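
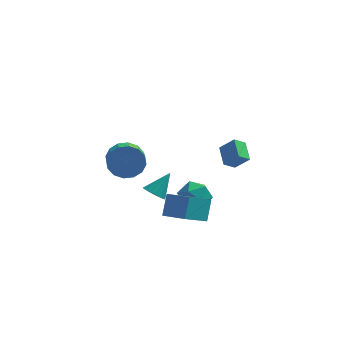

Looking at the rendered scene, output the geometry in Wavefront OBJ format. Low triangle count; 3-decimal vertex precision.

v 1.315 -1.236 -2.651
v 1.92 -0.749 -1.989
v 2.62 -1.551 -3.611
v 3.225 -1.064 -2.949
v 2.8 -1.955 -2.692
v 1.994 -1.76 -2.099
v 2.546 -0.54 -3.501
v 1.74 -0.345 -2.908
v 2.681 -0.319 -2.515
v 2.837 -1.194 -2.014
v 1.703 -1.106 -3.586
v 1.859 -1.981 -3.085
v -1.485 -1.11 -0.214
v -0.894 -0.641 0.53
v -0.623 -1.88 1.097
v -1.215 -2.35 0.354
v -1.401 -0.655 0.74
v -1.13 -1.895 1.307
v -1.93 -0.792 0.695
v -1.659 -2.032 1.262
v -2.341 -1.014 0.405
v -2.07 -2.254 0.972
v -2.522 -1.261 -0.049
v -2.251 -2.501 0.518
v -2.425 -1.469 -0.548
v -2.154 -2.708 0.019
v -2.077 -1.58 -0.957
v -1.806 -2.819 -0.39
v -1.57 -1.565 -1.167
v -1.299 -2.805 -0.6
v -1.041 -1.428 -1.122
v -0.77 -2.668 -0.555
v -0.63 -1.206 -0.832
v -0.359 -2.446 -0.265
v -0.449 -0.959 -0.378
v -0.178 -2.199 0.189
v -0.546 -0.752 0.121
v -0.275 -1.991 0.688
v 1.949 -2.85 -3.408
v 0.975 -4.297 -2.238
v 2.063 -2.026 -2.294
v 1.09 -3.473 -1.124
v 3.21 -3.447 -3.096
v 2.237 -4.894 -1.926
v 3.325 -2.623 -1.982
v 2.351 -4.07 -0.812
v 0.296 -2.711 -1.719
v 0.892 -2.748 -2.084
v 1.044 -1.909 -0.581
v 0.733 -2.442 -2.195
v 0.457 -2.209 -2.179
v 0.138 -2.109 -2.039
v -0.139 -2.172 -1.813
v -0.299 -2.378 -1.563
v -0.3 -2.674 -1.354
v -0.14 -2.98 -1.242
v 0.136 -3.214 -1.259
v 0.455 -3.313 -1.399
v 0.732 -3.251 -1.624
v 0.892 -3.044 -1.875
v 3.389 2.509 -2.759
v 4.227 2.376 -1.91
v 3.008 3.667 -2.201
v 3.846 3.533 -1.352
v 3.974 2.947 -3.268
v 4.812 2.813 -2.419
v 3.593 4.104 -2.71
v 4.431 3.971 -1.861
f 1 12 6
f 1 6 2
f 1 2 8
f 1 8 11
f 1 11 12
f 2 6 10
f 6 12 5
f 12 11 3
f 11 8 7
f 8 2 9
f 4 10 5
f 4 5 3
f 4 3 7
f 4 7 9
f 4 9 10
f 5 10 6
f 3 5 12
f 7 3 11
f 9 7 8
f 10 9 2
f 14 13 17
f 14 17 15
f 15 17 18
f 15 18 16
f 17 13 19
f 17 19 18
f 18 19 20
f 18 20 16
f 19 13 21
f 19 21 20
f 20 21 22
f 20 22 16
f 21 13 23
f 21 23 22
f 22 23 24
f 22 24 16
f 23 13 25
f 23 25 24
f 24 25 26
f 24 26 16
f 25 13 27
f 25 27 26
f 26 27 28
f 26 28 16
f 27 13 29
f 27 29 28
f 28 29 30
f 28 30 16
f 29 13 31
f 29 31 30
f 30 31 32
f 30 32 16
f 31 13 33
f 31 33 32
f 32 33 34
f 32 34 16
f 33 13 35
f 33 35 34
f 34 35 36
f 34 36 16
f 35 13 37
f 35 37 36
f 36 37 38
f 36 38 16
f 37 13 14
f 37 14 38
f 38 14 15
f 38 15 16
f 40 42 39
f 43 40 39
f 39 42 41
f 41 43 39
f 40 46 42
f 44 40 43
f 44 46 40
f 42 46 41
f 45 43 41
f 41 46 45
f 45 44 43
f 46 44 45
f 48 47 50
f 48 50 49
f 50 47 51
f 50 51 49
f 51 47 52
f 51 52 49
f 52 47 53
f 52 53 49
f 53 47 54
f 53 54 49
f 54 47 55
f 54 55 49
f 55 47 56
f 55 56 49
f 56 47 57
f 56 57 49
f 57 47 58
f 57 58 49
f 58 47 59
f 58 59 49
f 59 47 60
f 59 60 49
f 60 47 48
f 60 48 49
f 62 64 61
f 65 62 61
f 61 64 63
f 63 65 61
f 62 68 64
f 66 62 65
f 66 68 62
f 64 68 63
f 67 65 63
f 63 68 67
f 67 66 65
f 68 66 67



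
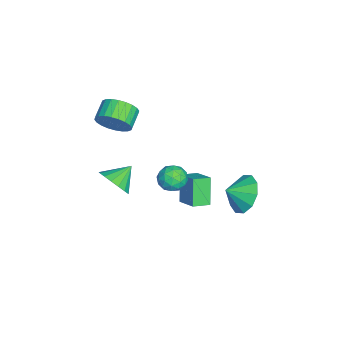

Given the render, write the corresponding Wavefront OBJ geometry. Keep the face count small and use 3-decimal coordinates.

v -2.707 -2.029 1.377
v -2.302 -1.42 1.918
v -3.227 -1.201 2.364
v -3.633 -1.811 1.823
v -2.389 -1.218 1.639
v -3.314 -1 2.085
v -2.524 -1.14 1.321
v -3.449 -0.921 1.767
v -2.687 -1.197 1.01
v -3.612 -0.978 1.456
v -2.854 -1.38 0.756
v -3.779 -1.162 1.202
v -2.997 -1.663 0.596
v -3.922 -1.444 1.042
v -3.097 -2.001 0.555
v -4.022 -1.783 1.001
v -3.138 -2.344 0.639
v -4.063 -2.125 1.085
v -3.113 -2.639 0.836
v -4.038 -2.42 1.282
v -3.026 -2.84 1.115
v -3.951 -2.622 1.561
v -2.891 -2.919 1.433
v -3.816 -2.7 1.879
v -2.728 -2.862 1.744
v -3.653 -2.643 2.19
v -2.561 -2.678 1.998
v -3.486 -2.46 2.444
v -2.418 -2.396 2.158
v -3.343 -2.177 2.604
v -2.318 -2.057 2.199
v -3.243 -1.839 2.645
v -2.277 -1.715 2.115
v -3.202 -1.496 2.561
v -2.845 1.012 -4.315
v -3.627 0.95 -2.989
v -3.307 1.784 -4.551
v -4.089 1.721 -3.226
v -1.951 1.719 -3.754
v -2.733 1.656 -2.429
v -2.413 2.49 -3.991
v -3.195 2.428 -2.665
v -2.906 -2.105 -3.269
v -2.576 -2.485 -2.475
v -3.674 -1.355 -2.591
v -2.302 -2.137 -2.55
v -2.165 -1.781 -2.79
v -2.199 -1.5 -3.139
v -2.395 -1.357 -3.519
v -2.708 -1.386 -3.841
v -3.066 -1.58 -4.032
v -3.388 -1.894 -4.048
v -3.599 -2.256 -3.886
v -3.652 -2.584 -3.583
v -3.534 -2.803 -3.207
v -3.272 -2.861 -2.846
v -2.926 -2.747 -2.582
v -2.515 1.102 -1.353
v -1.758 1.141 -1.235
v -2.322 0.379 -2.345
v -1.565 0.418 -2.227
v -2.011 0.033 -1.735
v -2.13 0.479 -1.122
v -1.95 1.041 -2.458
v -2.069 1.487 -1.845
v -1.409 1.103 -1.917
v -1.446 0.48 -1.471
v -2.634 1.04 -2.109
v -2.671 0.417 -1.663
v -2.153 1.185 -1.207
v -1.927 0.335 -2.373
v -2.189 0.109 -2.084
v -1.744 0.132 -2.014
v -2.372 0.796 -1.141
v -1.927 0.819 -1.071
v -2.076 0.167 -1.365
v -2.153 0.701 -2.509
v -1.708 0.724 -2.439
v -2.336 1.388 -1.566
v -1.891 1.411 -1.496
v -2.004 1.353 -2.215
v -1.503 1.186 -1.539
v -1.39 0.761 -2.122
v -1.616 1.127 -2.257
v -1.686 1.389 -1.897
v -1.525 0.82 -1.276
v -1.412 0.395 -1.859
v -1.674 0.168 -1.57
v -1.744 0.431 -1.21
v -1.32 0.797 -1.677
v -2.668 1.125 -1.721
v -2.555 0.7 -2.304
v -2.336 1.089 -2.37
v -2.406 1.352 -2.01
v -2.69 0.759 -1.458
v -2.577 0.334 -2.041
v -2.394 0.131 -1.683
v -2.464 0.393 -1.323
v -2.76 0.723 -1.903
v -1.036 4.114 -1.683
v -0.061 4.202 -2.163
v -0.704 3.306 -1.157
v -0.051 4.573 -1.601
v -0.417 4.768 -1.07
v -1.019 4.714 -0.774
v -1.628 4.43 -0.824
v -2.011 4.026 -1.203
v -2.021 3.655 -1.766
v -1.656 3.459 -2.296
v -1.053 3.514 -2.593
v -0.444 3.797 -2.542
f 2 1 5
f 2 5 3
f 3 5 6
f 3 6 4
f 5 1 7
f 5 7 6
f 6 7 8
f 6 8 4
f 7 1 9
f 7 9 8
f 8 9 10
f 8 10 4
f 9 1 11
f 9 11 10
f 10 11 12
f 10 12 4
f 11 1 13
f 11 13 12
f 12 13 14
f 12 14 4
f 13 1 15
f 13 15 14
f 14 15 16
f 14 16 4
f 15 1 17
f 15 17 16
f 16 17 18
f 16 18 4
f 17 1 19
f 17 19 18
f 18 19 20
f 18 20 4
f 19 1 21
f 19 21 20
f 20 21 22
f 20 22 4
f 21 1 23
f 21 23 22
f 22 23 24
f 22 24 4
f 23 1 25
f 23 25 24
f 24 25 26
f 24 26 4
f 25 1 27
f 25 27 26
f 26 27 28
f 26 28 4
f 27 1 29
f 27 29 28
f 28 29 30
f 28 30 4
f 29 1 31
f 29 31 30
f 30 31 32
f 30 32 4
f 31 1 33
f 31 33 32
f 32 33 34
f 32 34 4
f 33 1 2
f 33 2 34
f 34 2 3
f 34 3 4
f 36 38 35
f 39 36 35
f 35 38 37
f 37 39 35
f 36 42 38
f 40 36 39
f 40 42 36
f 38 42 37
f 41 39 37
f 37 42 41
f 41 40 39
f 42 40 41
f 44 43 46
f 44 46 45
f 46 43 47
f 46 47 45
f 47 43 48
f 47 48 45
f 48 43 49
f 48 49 45
f 49 43 50
f 49 50 45
f 50 43 51
f 50 51 45
f 51 43 52
f 51 52 45
f 52 43 53
f 52 53 45
f 53 43 54
f 53 54 45
f 54 43 55
f 54 55 45
f 55 43 56
f 55 56 45
f 56 43 57
f 56 57 45
f 57 43 44
f 57 44 45
f 58 95 74
f 95 69 98
f 74 98 63
f 95 98 74
f 58 74 70
f 74 63 75
f 70 75 59
f 74 75 70
f 58 70 79
f 70 59 80
f 79 80 65
f 70 80 79
f 58 79 91
f 79 65 94
f 91 94 68
f 79 94 91
f 58 91 95
f 91 68 99
f 95 99 69
f 91 99 95
f 59 75 86
f 75 63 89
f 86 89 67
f 75 89 86
f 63 98 76
f 98 69 97
f 76 97 62
f 98 97 76
f 69 99 96
f 99 68 92
f 96 92 60
f 99 92 96
f 68 94 93
f 94 65 81
f 93 81 64
f 94 81 93
f 65 80 85
f 80 59 82
f 85 82 66
f 80 82 85
f 61 87 73
f 87 67 88
f 73 88 62
f 87 88 73
f 61 73 71
f 73 62 72
f 71 72 60
f 73 72 71
f 61 71 78
f 71 60 77
f 78 77 64
f 71 77 78
f 61 78 83
f 78 64 84
f 83 84 66
f 78 84 83
f 61 83 87
f 83 66 90
f 87 90 67
f 83 90 87
f 62 88 76
f 88 67 89
f 76 89 63
f 88 89 76
f 60 72 96
f 72 62 97
f 96 97 69
f 72 97 96
f 64 77 93
f 77 60 92
f 93 92 68
f 77 92 93
f 66 84 85
f 84 64 81
f 85 81 65
f 84 81 85
f 67 90 86
f 90 66 82
f 86 82 59
f 90 82 86
f 101 100 103
f 101 103 102
f 103 100 104
f 103 104 102
f 104 100 105
f 104 105 102
f 105 100 106
f 105 106 102
f 106 100 107
f 106 107 102
f 107 100 108
f 107 108 102
f 108 100 109
f 108 109 102
f 109 100 110
f 109 110 102
f 110 100 111
f 110 111 102
f 111 100 101
f 111 101 102



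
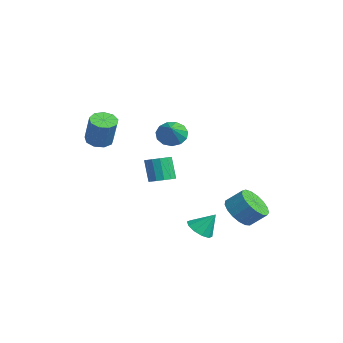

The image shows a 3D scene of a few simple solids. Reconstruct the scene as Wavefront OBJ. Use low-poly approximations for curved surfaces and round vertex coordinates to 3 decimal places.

v 1.911 -0.465 -1.307
v 2.491 -0.598 -1.073
v 2.01 -0.628 0.102
v 1.429 -0.495 -0.133
v 2.462 -0.238 -1.076
v 1.981 -0.269 0.099
v 2.259 0.049 -1.152
v 1.777 0.019 0.023
v 1.944 0.174 -1.277
v 1.463 0.143 -0.102
v 1.619 0.095 -1.412
v 1.138 0.065 -0.238
v 1.387 -0.161 -1.514
v 0.905 -0.191 -0.339
v 1.321 -0.514 -1.55
v 0.839 -0.544 -0.376
v 1.442 -0.851 -1.509
v 0.961 -0.881 -0.335
v 1.712 -1.065 -1.404
v 1.231 -1.096 -0.229
v 2.045 -1.089 -1.268
v 1.564 -1.12 -0.094
v 2.336 -0.915 -1.145
v 1.854 -0.945 0.03
v -3.988 2.233 -0.729
v -3.526 2.838 -0.974
v -2.992 1.787 0.049
v -3.745 2.985 -0.609
v -4.042 2.894 -0.282
v -4.321 2.592 -0.097
v -4.495 2.176 -0.112
v -4.507 1.779 -0.324
v -4.355 1.525 -0.664
v -4.086 1.496 -1.025
v -3.786 1.701 -1.292
v -3.55 2.075 -1.38
v -3.453 2.499 -1.261
v -2.302 -2.062 0.019
v -1.851 -1.589 -0.203
v -1.127 -1.585 1.279
v -1.578 -2.058 1.501
v -2.23 -1.376 -0.018
v -1.505 -1.373 1.464
v -2.643 -1.485 0.184
v -1.918 -1.481 1.666
v -2.896 -1.863 0.309
v -2.171 -1.86 1.791
v -2.872 -2.334 0.298
v -2.147 -2.331 1.78
v -2.581 -2.678 0.156
v -1.856 -2.674 1.639
v -2.16 -2.733 -0.049
v -1.435 -2.73 1.433
v -1.805 -2.474 -0.223
v -1.081 -2.471 1.259
v -1.684 -2.023 -0.284
v -0.959 -2.019 1.198
v 1.114 3.609 -4.296
v 1.972 3.287 -4.503
v 2.405 3.969 -3.771
v 1.546 4.291 -3.564
v 1.914 3.629 -4.788
v 2.347 4.312 -4.057
v 1.673 3.968 -4.961
v 2.105 4.65 -4.229
v 1.303 4.223 -4.981
v 1.736 4.906 -4.25
v 0.89 4.338 -4.845
v 1.323 5.021 -4.113
v 0.529 4.286 -4.582
v 0.961 4.969 -3.851
v 0.301 4.079 -4.254
v 0.733 4.762 -3.522
v 0.259 3.764 -3.936
v 0.692 4.447 -3.204
v 0.414 3.413 -3.7
v 0.846 4.096 -2.968
v 0.728 3.107 -3.6
v 1.161 3.79 -2.869
v 1.131 2.916 -3.66
v 1.564 3.599 -2.929
v 1.53 2.884 -3.866
v 1.963 3.566 -3.134
v 1.834 3.018 -4.17
v 2.266 3.7 -3.438
v 2.654 1.052 -4.352
v 3.355 0.879 -4.462
v 2.966 1.708 -3.408
v 3.266 1.255 -4.694
v 2.944 1.554 -4.796
v 2.511 1.662 -4.727
v 2.133 1.536 -4.516
v 1.954 1.226 -4.241
v 2.043 0.85 -4.009
v 2.365 0.551 -3.908
v 2.798 0.443 -3.976
v 3.176 0.569 -4.188
f 2 1 5
f 2 5 3
f 3 5 6
f 3 6 4
f 5 1 7
f 5 7 6
f 6 7 8
f 6 8 4
f 7 1 9
f 7 9 8
f 8 9 10
f 8 10 4
f 9 1 11
f 9 11 10
f 10 11 12
f 10 12 4
f 11 1 13
f 11 13 12
f 12 13 14
f 12 14 4
f 13 1 15
f 13 15 14
f 14 15 16
f 14 16 4
f 15 1 17
f 15 17 16
f 16 17 18
f 16 18 4
f 17 1 19
f 17 19 18
f 18 19 20
f 18 20 4
f 19 1 21
f 19 21 20
f 20 21 22
f 20 22 4
f 21 1 23
f 21 23 22
f 22 23 24
f 22 24 4
f 23 1 2
f 23 2 24
f 24 2 3
f 24 3 4
f 26 25 28
f 26 28 27
f 28 25 29
f 28 29 27
f 29 25 30
f 29 30 27
f 30 25 31
f 30 31 27
f 31 25 32
f 31 32 27
f 32 25 33
f 32 33 27
f 33 25 34
f 33 34 27
f 34 25 35
f 34 35 27
f 35 25 36
f 35 36 27
f 36 25 37
f 36 37 27
f 37 25 26
f 37 26 27
f 39 38 42
f 39 42 40
f 40 42 43
f 40 43 41
f 42 38 44
f 42 44 43
f 43 44 45
f 43 45 41
f 44 38 46
f 44 46 45
f 45 46 47
f 45 47 41
f 46 38 48
f 46 48 47
f 47 48 49
f 47 49 41
f 48 38 50
f 48 50 49
f 49 50 51
f 49 51 41
f 50 38 52
f 50 52 51
f 51 52 53
f 51 53 41
f 52 38 54
f 52 54 53
f 53 54 55
f 53 55 41
f 54 38 56
f 54 56 55
f 55 56 57
f 55 57 41
f 56 38 39
f 56 39 57
f 57 39 40
f 57 40 41
f 59 58 62
f 59 62 60
f 60 62 63
f 60 63 61
f 62 58 64
f 62 64 63
f 63 64 65
f 63 65 61
f 64 58 66
f 64 66 65
f 65 66 67
f 65 67 61
f 66 58 68
f 66 68 67
f 67 68 69
f 67 69 61
f 68 58 70
f 68 70 69
f 69 70 71
f 69 71 61
f 70 58 72
f 70 72 71
f 71 72 73
f 71 73 61
f 72 58 74
f 72 74 73
f 73 74 75
f 73 75 61
f 74 58 76
f 74 76 75
f 75 76 77
f 75 77 61
f 76 58 78
f 76 78 77
f 77 78 79
f 77 79 61
f 78 58 80
f 78 80 79
f 79 80 81
f 79 81 61
f 80 58 82
f 80 82 81
f 81 82 83
f 81 83 61
f 82 58 84
f 82 84 83
f 83 84 85
f 83 85 61
f 84 58 59
f 84 59 85
f 85 59 60
f 85 60 61
f 87 86 89
f 87 89 88
f 89 86 90
f 89 90 88
f 90 86 91
f 90 91 88
f 91 86 92
f 91 92 88
f 92 86 93
f 92 93 88
f 93 86 94
f 93 94 88
f 94 86 95
f 94 95 88
f 95 86 96
f 95 96 88
f 96 86 97
f 96 97 88
f 97 86 87
f 97 87 88



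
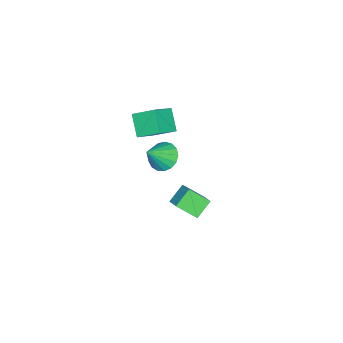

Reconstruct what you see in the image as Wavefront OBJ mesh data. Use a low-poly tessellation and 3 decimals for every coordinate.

v -3.256 -1.229 -1.693
v -2.788 -1.628 -2.265
v -2.304 -1.671 -0.607
v -2.631 -1.258 -2.253
v -2.617 -0.881 -2.112
v -2.749 -0.585 -1.875
v -2.998 -0.436 -1.597
v -3.306 -0.469 -1.34
v -3.602 -0.676 -1.164
v -3.819 -1.009 -1.11
v -3.907 -1.394 -1.188
v -3.846 -1.74 -1.383
v -3.65 -1.97 -1.648
v -3.364 -2.03 -1.924
v -3.052 -1.906 -2.147
v 3.095 1.829 2.252
v 2.328 2.12 2.858
v 2.862 2.738 1.52
v 2.095 3.029 2.125
v 3.705 2.391 2.755
v 2.938 2.682 3.36
v 3.472 3.3 2.022
v 2.705 3.591 2.628
v -0.286 -1.459 4.246
v -0.396 -0.377 4.882
v -1.397 -1.131 3.496
v -1.507 -0.049 4.132
v 0.447 -0.891 3.408
v 0.337 0.191 4.044
v -0.664 -0.563 2.658
v -0.774 0.519 3.294
f 2 1 4
f 2 4 3
f 4 1 5
f 4 5 3
f 5 1 6
f 5 6 3
f 6 1 7
f 6 7 3
f 7 1 8
f 7 8 3
f 8 1 9
f 8 9 3
f 9 1 10
f 9 10 3
f 10 1 11
f 10 11 3
f 11 1 12
f 11 12 3
f 12 1 13
f 12 13 3
f 13 1 14
f 13 14 3
f 14 1 15
f 14 15 3
f 15 1 2
f 15 2 3
f 17 19 16
f 20 17 16
f 16 19 18
f 18 20 16
f 17 23 19
f 21 17 20
f 21 23 17
f 19 23 18
f 22 20 18
f 18 23 22
f 22 21 20
f 23 21 22
f 25 27 24
f 28 25 24
f 24 27 26
f 26 28 24
f 25 31 27
f 29 25 28
f 29 31 25
f 27 31 26
f 30 28 26
f 26 31 30
f 30 29 28
f 31 29 30



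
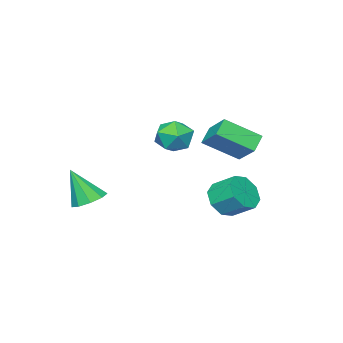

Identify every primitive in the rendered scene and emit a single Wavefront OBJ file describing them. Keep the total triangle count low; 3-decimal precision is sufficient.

v -0.097 1.481 2.434
v 0.719 2.04 2.293
v 0.761 0.46 3.347
v 1.577 1.019 3.206
v 0.822 1.368 3.759
v 0.292 1.999 3.195
v 1.188 0.501 2.445
v 0.658 1.132 1.881
v 1.513 1.435 2.3
v 1.287 1.97 3.112
v 0.193 0.53 2.528
v -0.033 1.065 3.34
v 2.093 -2.641 -1.616
v 2.843 -3.009 -1.953
v 2.507 -3.419 0.156
v 2.964 -2.446 -1.734
v 2.679 -1.975 -1.46
v 2.119 -1.815 -1.26
v 1.548 -2.041 -1.226
v 1.231 -2.548 -1.375
v 1.319 -3.098 -1.637
v 1.768 -3.434 -1.889
v 2.37 -3.399 -2.014
v -3.284 0.592 -2.328
v -2.51 0.336 -1.683
v -2.742 1.491 -0.946
v -3.516 1.748 -1.592
v -2.261 0.777 -2.296
v -2.493 1.933 -1.559
v -2.611 1.11 -2.929
v -2.843 2.266 -2.192
v -3.355 1.14 -3.21
v -3.587 2.295 -2.473
v -4.058 0.849 -2.974
v -4.29 2.004 -2.237
v -4.307 0.407 -2.361
v -4.539 1.563 -1.624
v -3.957 0.074 -1.728
v -4.189 1.23 -0.991
v -3.213 0.045 -1.447
v -3.445 1.2 -0.71
v -3.378 1.942 1.438
v -2.184 0.739 2.481
v -2.913 3.203 2.361
v -1.719 2 3.404
v -2.601 2.14 0.776
v -1.407 0.937 1.819
v -2.136 3.401 1.699
v -0.942 2.198 2.742
f 1 12 6
f 1 6 2
f 1 2 8
f 1 8 11
f 1 11 12
f 2 6 10
f 6 12 5
f 12 11 3
f 11 8 7
f 8 2 9
f 4 10 5
f 4 5 3
f 4 3 7
f 4 7 9
f 4 9 10
f 5 10 6
f 3 5 12
f 7 3 11
f 9 7 8
f 10 9 2
f 14 13 16
f 14 16 15
f 16 13 17
f 16 17 15
f 17 13 18
f 17 18 15
f 18 13 19
f 18 19 15
f 19 13 20
f 19 20 15
f 20 13 21
f 20 21 15
f 21 13 22
f 21 22 15
f 22 13 23
f 22 23 15
f 23 13 14
f 23 14 15
f 25 24 28
f 25 28 26
f 26 28 29
f 26 29 27
f 28 24 30
f 28 30 29
f 29 30 31
f 29 31 27
f 30 24 32
f 30 32 31
f 31 32 33
f 31 33 27
f 32 24 34
f 32 34 33
f 33 34 35
f 33 35 27
f 34 24 36
f 34 36 35
f 35 36 37
f 35 37 27
f 36 24 38
f 36 38 37
f 37 38 39
f 37 39 27
f 38 24 40
f 38 40 39
f 39 40 41
f 39 41 27
f 40 24 25
f 40 25 41
f 41 25 26
f 41 26 27
f 43 45 42
f 46 43 42
f 42 45 44
f 44 46 42
f 43 49 45
f 47 43 46
f 47 49 43
f 45 49 44
f 48 46 44
f 44 49 48
f 48 47 46
f 49 47 48



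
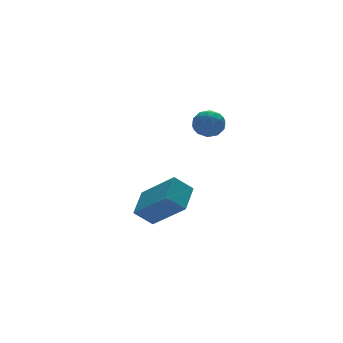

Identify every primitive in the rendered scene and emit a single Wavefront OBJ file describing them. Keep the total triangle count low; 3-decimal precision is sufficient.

v -0.805 -2.213 1.583
v -0.124 -2.375 1.666
v -0.956 -3.165 0.974
v -0.275 -3.327 1.057
v -0.713 -3.349 1.609
v -0.619 -2.761 1.985
v -0.461 -2.779 0.655
v -0.367 -2.191 1.031
v 0.088 -2.724 1.092
v -0.067 -3.077 1.682
v -1.013 -2.463 0.958
v -1.168 -2.816 1.548
v -0.451 -2.211 1.678
v -0.629 -3.329 0.962
v -0.886 -3.343 1.286
v -0.486 -3.438 1.335
v -0.742 -2.438 1.866
v -0.342 -2.533 1.914
v -0.688 -3.105 1.881
v -0.738 -3.007 0.726
v -0.338 -3.102 0.774
v -0.594 -2.102 1.305
v -0.194 -2.197 1.354
v -0.392 -2.435 0.759
v 0.074 -2.511 1.389
v -0.015 -3.07 1.032
v -0.124 -2.748 0.795
v -0.069 -2.403 1.016
v -0.017 -2.718 1.736
v -0.107 -3.278 1.378
v -0.364 -3.291 1.703
v -0.308 -2.945 1.924
v 0.107 -2.924 1.399
v -0.973 -2.262 1.262
v -1.063 -2.822 0.904
v -0.772 -2.595 0.716
v -0.716 -2.249 0.937
v -1.065 -2.47 1.608
v -1.154 -3.029 1.251
v -1.011 -3.137 1.624
v -0.956 -2.792 1.845
v -1.187 -2.616 1.241
v -2.771 -0.702 -3.94
v -2.084 -2.139 -2.634
v -1.876 0.225 -3.392
v -1.189 -1.212 -2.086
v -2.051 -0.988 -4.634
v -1.364 -2.425 -3.328
v -1.156 -0.061 -4.086
v -0.469 -1.498 -2.78
f 1 38 17
f 38 12 41
f 17 41 6
f 38 41 17
f 1 17 13
f 17 6 18
f 13 18 2
f 17 18 13
f 1 13 22
f 13 2 23
f 22 23 8
f 13 23 22
f 1 22 34
f 22 8 37
f 34 37 11
f 22 37 34
f 1 34 38
f 34 11 42
f 38 42 12
f 34 42 38
f 2 18 29
f 18 6 32
f 29 32 10
f 18 32 29
f 6 41 19
f 41 12 40
f 19 40 5
f 41 40 19
f 12 42 39
f 42 11 35
f 39 35 3
f 42 35 39
f 11 37 36
f 37 8 24
f 36 24 7
f 37 24 36
f 8 23 28
f 23 2 25
f 28 25 9
f 23 25 28
f 4 30 16
f 30 10 31
f 16 31 5
f 30 31 16
f 4 16 14
f 16 5 15
f 14 15 3
f 16 15 14
f 4 14 21
f 14 3 20
f 21 20 7
f 14 20 21
f 4 21 26
f 21 7 27
f 26 27 9
f 21 27 26
f 4 26 30
f 26 9 33
f 30 33 10
f 26 33 30
f 5 31 19
f 31 10 32
f 19 32 6
f 31 32 19
f 3 15 39
f 15 5 40
f 39 40 12
f 15 40 39
f 7 20 36
f 20 3 35
f 36 35 11
f 20 35 36
f 9 27 28
f 27 7 24
f 28 24 8
f 27 24 28
f 10 33 29
f 33 9 25
f 29 25 2
f 33 25 29
f 44 46 43
f 47 44 43
f 43 46 45
f 45 47 43
f 44 50 46
f 48 44 47
f 48 50 44
f 46 50 45
f 49 47 45
f 45 50 49
f 49 48 47
f 50 48 49



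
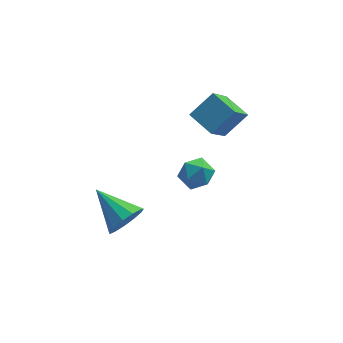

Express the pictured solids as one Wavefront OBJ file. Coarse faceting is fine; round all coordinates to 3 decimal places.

v 0.11 -0.892 1.536
v 0.571 -1.406 1.176
v -0.891 -1.374 0.944
v -0.43 -1.888 0.584
v -0.553 -1.946 1.35
v 0.066 -1.648 1.716
v -0.386 -1.132 0.404
v 0.233 -0.834 0.77
v 0.264 -1.554 0.476
v 0.161 -2.057 1.061
v -0.481 -0.723 1.059
v -0.584 -1.226 1.644
v -2.786 0.244 -3.828
v -2.195 0.32 -3.139
v -3.894 1.636 -3.032
v -2.04 0.65 -3.5
v -2.122 0.851 -3.965
v -2.414 0.859 -4.386
v -2.824 0.671 -4.63
v -3.222 0.348 -4.619
v -3.482 -0.008 -4.357
v -3.52 -0.284 -3.927
v -3.325 -0.393 -3.466
v -2.959 -0.3 -3.119
v -2.538 -0.034 -2.997
v 0.839 2.006 -0.067
v 1.852 2.493 0.785
v 0.056 2.955 0.321
v 1.069 3.442 1.173
v 1.571 3.258 -1.653
v 2.584 3.745 -0.801
v 0.788 4.207 -1.265
v 1.801 4.694 -0.413
f 1 12 6
f 1 6 2
f 1 2 8
f 1 8 11
f 1 11 12
f 2 6 10
f 6 12 5
f 12 11 3
f 11 8 7
f 8 2 9
f 4 10 5
f 4 5 3
f 4 3 7
f 4 7 9
f 4 9 10
f 5 10 6
f 3 5 12
f 7 3 11
f 9 7 8
f 10 9 2
f 14 13 16
f 14 16 15
f 16 13 17
f 16 17 15
f 17 13 18
f 17 18 15
f 18 13 19
f 18 19 15
f 19 13 20
f 19 20 15
f 20 13 21
f 20 21 15
f 21 13 22
f 21 22 15
f 22 13 23
f 22 23 15
f 23 13 24
f 23 24 15
f 24 13 25
f 24 25 15
f 25 13 14
f 25 14 15
f 27 29 26
f 30 27 26
f 26 29 28
f 28 30 26
f 27 33 29
f 31 27 30
f 31 33 27
f 29 33 28
f 32 30 28
f 28 33 32
f 32 31 30
f 33 31 32



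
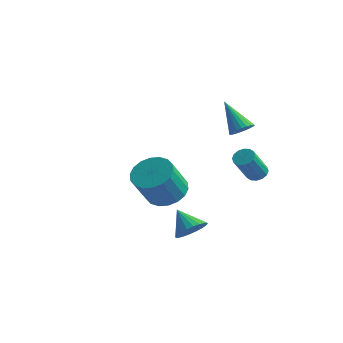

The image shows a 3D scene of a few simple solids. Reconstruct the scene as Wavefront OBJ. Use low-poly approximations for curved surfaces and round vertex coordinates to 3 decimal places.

v 4.099 -2.333 -1.375
v 4.585 -2.483 -0.771
v 3.161 -2.027 -0.545
v 4.64 -2.183 -0.819
v 4.613 -1.907 -0.952
v 4.507 -1.695 -1.149
v 4.339 -1.58 -1.381
v 4.135 -1.58 -1.612
v 3.925 -1.694 -1.807
v 3.742 -1.906 -1.936
v 3.613 -2.182 -1.98
v 3.558 -2.482 -1.932
v 3.586 -2.759 -1.799
v 3.692 -2.97 -1.601
v 3.859 -3.085 -1.37
v 4.064 -3.086 -1.139
v 4.273 -2.971 -0.944
v 4.457 -2.76 -0.815
v 3.969 1.963 2.85
v 4.354 1.711 3.266
v 2.811 2.337 4.15
v 4.431 1.957 3.264
v 4.428 2.204 3.19
v 4.346 2.41 3.057
v 4.198 2.537 2.889
v 4.011 2.566 2.714
v 3.816 2.49 2.562
v 3.648 2.323 2.461
v 3.536 2.094 2.427
v 3.498 1.842 2.466
v 3.542 1.611 2.571
v 3.659 1.44 2.725
v 3.83 1.36 2.901
v 4.025 1.385 3.067
v 4.211 1.509 3.197
v 3.78 3.662 -0.66
v 4.326 3.598 -0.641
v 4.166 2.654 0.74
v 3.62 2.718 0.72
v 4.274 3.831 -0.487
v 4.114 2.888 0.893
v 4.089 4.02 -0.38
v 3.929 3.076 1.001
v 3.822 4.112 -0.348
v 3.662 3.169 1.033
v 3.543 4.084 -0.399
v 3.384 3.141 0.982
v 3.328 3.943 -0.521
v 3.168 2.999 0.86
v 3.234 3.726 -0.68
v 3.074 2.782 0.701
v 3.286 3.492 -0.833
v 3.126 2.549 0.547
v 3.471 3.304 -0.941
v 3.311 2.36 0.44
v 3.738 3.211 -0.973
v 3.578 2.268 0.408
v 4.016 3.239 -0.922
v 3.857 2.296 0.459
v 4.232 3.381 -0.8
v 4.072 2.437 0.581
v -0.484 2.72 -2.7
v 0.519 3.009 -2.424
v 0.368 1.988 -0.805
v -0.636 1.7 -1.08
v 0.251 3.357 -2.23
v 0.099 2.336 -0.61
v -0.163 3.579 -2.129
v -0.315 2.558 -0.509
v -0.641 3.631 -2.14
v -0.792 2.61 -0.521
v -1.088 3.502 -2.263
v -1.239 2.482 -0.644
v -1.415 3.219 -2.472
v -1.566 2.199 -0.853
v -1.558 2.837 -2.726
v -1.709 1.816 -1.107
v -1.488 2.432 -2.975
v -1.639 1.411 -1.356
v -1.219 2.084 -3.17
v -1.371 1.063 -1.55
v -0.805 1.862 -3.271
v -0.957 0.841 -1.651
v -0.328 1.81 -3.259
v -0.479 0.789 -1.64
v 0.119 1.938 -3.136
v -0.032 0.918 -1.517
v 0.446 2.221 -2.927
v 0.295 1.201 -1.308
v 0.589 2.604 -2.673
v 0.438 1.583 -1.054
f 2 1 4
f 2 4 3
f 4 1 5
f 4 5 3
f 5 1 6
f 5 6 3
f 6 1 7
f 6 7 3
f 7 1 8
f 7 8 3
f 8 1 9
f 8 9 3
f 9 1 10
f 9 10 3
f 10 1 11
f 10 11 3
f 11 1 12
f 11 12 3
f 12 1 13
f 12 13 3
f 13 1 14
f 13 14 3
f 14 1 15
f 14 15 3
f 15 1 16
f 15 16 3
f 16 1 17
f 16 17 3
f 17 1 18
f 17 18 3
f 18 1 2
f 18 2 3
f 20 19 22
f 20 22 21
f 22 19 23
f 22 23 21
f 23 19 24
f 23 24 21
f 24 19 25
f 24 25 21
f 25 19 26
f 25 26 21
f 26 19 27
f 26 27 21
f 27 19 28
f 27 28 21
f 28 19 29
f 28 29 21
f 29 19 30
f 29 30 21
f 30 19 31
f 30 31 21
f 31 19 32
f 31 32 21
f 32 19 33
f 32 33 21
f 33 19 34
f 33 34 21
f 34 19 35
f 34 35 21
f 35 19 20
f 35 20 21
f 37 36 40
f 37 40 38
f 38 40 41
f 38 41 39
f 40 36 42
f 40 42 41
f 41 42 43
f 41 43 39
f 42 36 44
f 42 44 43
f 43 44 45
f 43 45 39
f 44 36 46
f 44 46 45
f 45 46 47
f 45 47 39
f 46 36 48
f 46 48 47
f 47 48 49
f 47 49 39
f 48 36 50
f 48 50 49
f 49 50 51
f 49 51 39
f 50 36 52
f 50 52 51
f 51 52 53
f 51 53 39
f 52 36 54
f 52 54 53
f 53 54 55
f 53 55 39
f 54 36 56
f 54 56 55
f 55 56 57
f 55 57 39
f 56 36 58
f 56 58 57
f 57 58 59
f 57 59 39
f 58 36 60
f 58 60 59
f 59 60 61
f 59 61 39
f 60 36 37
f 60 37 61
f 61 37 38
f 61 38 39
f 63 62 66
f 63 66 64
f 64 66 67
f 64 67 65
f 66 62 68
f 66 68 67
f 67 68 69
f 67 69 65
f 68 62 70
f 68 70 69
f 69 70 71
f 69 71 65
f 70 62 72
f 70 72 71
f 71 72 73
f 71 73 65
f 72 62 74
f 72 74 73
f 73 74 75
f 73 75 65
f 74 62 76
f 74 76 75
f 75 76 77
f 75 77 65
f 76 62 78
f 76 78 77
f 77 78 79
f 77 79 65
f 78 62 80
f 78 80 79
f 79 80 81
f 79 81 65
f 80 62 82
f 80 82 81
f 81 82 83
f 81 83 65
f 82 62 84
f 82 84 83
f 83 84 85
f 83 85 65
f 84 62 86
f 84 86 85
f 85 86 87
f 85 87 65
f 86 62 88
f 86 88 87
f 87 88 89
f 87 89 65
f 88 62 90
f 88 90 89
f 89 90 91
f 89 91 65
f 90 62 63
f 90 63 91
f 91 63 64
f 91 64 65



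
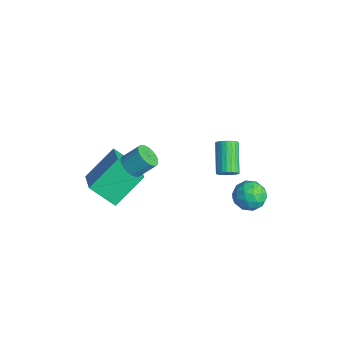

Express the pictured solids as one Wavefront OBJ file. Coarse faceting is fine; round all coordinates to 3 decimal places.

v -4.235 -3.767 -2.052
v -5.161 -4.766 -1.001
v -4.539 -2.075 -0.711
v -5.465 -3.074 0.34
v -2.415 -4.306 -0.96
v -3.341 -5.305 0.091
v -2.719 -2.614 0.381
v -3.645 -3.613 1.432
v 0.989 0.083 3.097
v 1.255 -0.092 3.558
v -0.064 0.502 4.544
v -0.329 0.677 4.083
v 1.336 0.125 3.535
v 0.017 0.72 4.521
v 1.357 0.335 3.437
v 0.038 0.929 4.422
v 1.314 0.502 3.279
v -0.005 1.096 4.264
v 1.215 0.595 3.091
v -0.104 1.19 4.076
v 1.077 0.601 2.903
v -0.241 1.195 3.888
v 0.924 0.516 2.749
v -0.394 1.111 3.734
v 0.783 0.357 2.655
v -0.536 0.951 3.64
v 0.677 0.151 2.638
v -0.642 0.745 3.623
v 0.625 -0.068 2.7
v -0.694 0.526 3.685
v 0.636 -0.26 2.831
v -0.683 0.334 3.816
v 0.708 -0.393 3.008
v -0.611 0.201 3.993
v 0.829 -0.444 3.2
v -0.49 0.15 4.185
v 0.978 -0.403 3.375
v -0.341 0.191 4.36
v 1.128 -0.279 3.502
v -0.19 0.315 4.487
v -2.481 -3.422 1.892
v -1.925 -3.232 1.512
v -1.643 -2.427 2.328
v -2.199 -2.618 2.708
v -2.132 -3.055 1.409
v -1.85 -2.251 2.225
v -2.399 -2.941 1.39
v -2.117 -2.137 2.206
v -2.681 -2.911 1.457
v -2.399 -2.107 2.274
v -2.928 -2.969 1.6
v -2.646 -2.165 2.416
v -3.098 -3.105 1.793
v -2.815 -2.301 2.609
v -3.161 -3.297 2.003
v -2.878 -2.493 2.82
v -3.106 -3.509 2.194
v -2.824 -2.705 3.011
v -2.944 -3.707 2.333
v -2.661 -2.903 3.149
v -2.701 -3.856 2.395
v -2.419 -3.052 3.212
v -2.421 -3.929 2.371
v -2.138 -3.125 3.187
v -2.151 -3.915 2.263
v -1.868 -3.111 3.079
v -1.938 -3.815 2.092
v -1.655 -3.011 2.908
v -1.819 -3.648 1.885
v -1.536 -2.844 2.701
v -1.814 -3.441 1.68
v -1.532 -2.637 2.496
v -0.917 2.776 -1.059
v -0.234 2.663 -1.673
v -0.606 1.437 -0.467
v 0.077 1.324 -1.081
v 0.157 1.958 -0.412
v -0.035 2.785 -0.778
v -0.805 1.315 -1.362
v -0.997 2.142 -1.728
v -0.165 1.76 -1.861
v 0.429 2.157 -1.273
v -1.269 1.943 -0.867
v -0.675 2.34 -0.279
v -0.603 2.837 -1.418
v -0.237 1.263 -0.722
v -0.19 1.635 -0.329
v 0.211 1.569 -0.69
v -0.486 2.909 -0.892
v -0.085 2.843 -1.253
v 0.145 2.428 -0.511
v -0.755 1.257 -0.887
v -0.354 1.191 -1.248
v -1.051 2.531 -1.45
v -0.65 2.465 -1.811
v -0.985 1.672 -1.629
v -0.161 2.24 -1.889
v 0.022 1.453 -1.541
v -0.496 1.447 -1.707
v -0.609 1.934 -1.922
v 0.189 2.474 -1.544
v 0.371 1.686 -1.196
v 0.418 2.059 -0.803
v 0.305 2.545 -1.018
v 0.229 1.943 -1.654
v -1.211 2.414 -0.944
v -1.029 1.626 -0.596
v -1.145 1.555 -1.122
v -1.258 2.041 -1.337
v -0.862 2.647 -0.599
v -0.679 1.86 -0.251
v -0.231 2.166 -0.218
v -0.344 2.653 -0.433
v -1.069 2.157 -0.486
f 2 4 1
f 5 2 1
f 1 4 3
f 3 5 1
f 2 8 4
f 6 2 5
f 6 8 2
f 4 8 3
f 7 5 3
f 3 8 7
f 7 6 5
f 8 6 7
f 10 9 13
f 10 13 11
f 11 13 14
f 11 14 12
f 13 9 15
f 13 15 14
f 14 15 16
f 14 16 12
f 15 9 17
f 15 17 16
f 16 17 18
f 16 18 12
f 17 9 19
f 17 19 18
f 18 19 20
f 18 20 12
f 19 9 21
f 19 21 20
f 20 21 22
f 20 22 12
f 21 9 23
f 21 23 22
f 22 23 24
f 22 24 12
f 23 9 25
f 23 25 24
f 24 25 26
f 24 26 12
f 25 9 27
f 25 27 26
f 26 27 28
f 26 28 12
f 27 9 29
f 27 29 28
f 28 29 30
f 28 30 12
f 29 9 31
f 29 31 30
f 30 31 32
f 30 32 12
f 31 9 33
f 31 33 32
f 32 33 34
f 32 34 12
f 33 9 35
f 33 35 34
f 34 35 36
f 34 36 12
f 35 9 37
f 35 37 36
f 36 37 38
f 36 38 12
f 37 9 39
f 37 39 38
f 38 39 40
f 38 40 12
f 39 9 10
f 39 10 40
f 40 10 11
f 40 11 12
f 42 41 45
f 42 45 43
f 43 45 46
f 43 46 44
f 45 41 47
f 45 47 46
f 46 47 48
f 46 48 44
f 47 41 49
f 47 49 48
f 48 49 50
f 48 50 44
f 49 41 51
f 49 51 50
f 50 51 52
f 50 52 44
f 51 41 53
f 51 53 52
f 52 53 54
f 52 54 44
f 53 41 55
f 53 55 54
f 54 55 56
f 54 56 44
f 55 41 57
f 55 57 56
f 56 57 58
f 56 58 44
f 57 41 59
f 57 59 58
f 58 59 60
f 58 60 44
f 59 41 61
f 59 61 60
f 60 61 62
f 60 62 44
f 61 41 63
f 61 63 62
f 62 63 64
f 62 64 44
f 63 41 65
f 63 65 64
f 64 65 66
f 64 66 44
f 65 41 67
f 65 67 66
f 66 67 68
f 66 68 44
f 67 41 69
f 67 69 68
f 68 69 70
f 68 70 44
f 69 41 71
f 69 71 70
f 70 71 72
f 70 72 44
f 71 41 42
f 71 42 72
f 72 42 43
f 72 43 44
f 73 110 89
f 110 84 113
f 89 113 78
f 110 113 89
f 73 89 85
f 89 78 90
f 85 90 74
f 89 90 85
f 73 85 94
f 85 74 95
f 94 95 80
f 85 95 94
f 73 94 106
f 94 80 109
f 106 109 83
f 94 109 106
f 73 106 110
f 106 83 114
f 110 114 84
f 106 114 110
f 74 90 101
f 90 78 104
f 101 104 82
f 90 104 101
f 78 113 91
f 113 84 112
f 91 112 77
f 113 112 91
f 84 114 111
f 114 83 107
f 111 107 75
f 114 107 111
f 83 109 108
f 109 80 96
f 108 96 79
f 109 96 108
f 80 95 100
f 95 74 97
f 100 97 81
f 95 97 100
f 76 102 88
f 102 82 103
f 88 103 77
f 102 103 88
f 76 88 86
f 88 77 87
f 86 87 75
f 88 87 86
f 76 86 93
f 86 75 92
f 93 92 79
f 86 92 93
f 76 93 98
f 93 79 99
f 98 99 81
f 93 99 98
f 76 98 102
f 98 81 105
f 102 105 82
f 98 105 102
f 77 103 91
f 103 82 104
f 91 104 78
f 103 104 91
f 75 87 111
f 87 77 112
f 111 112 84
f 87 112 111
f 79 92 108
f 92 75 107
f 108 107 83
f 92 107 108
f 81 99 100
f 99 79 96
f 100 96 80
f 99 96 100
f 82 105 101
f 105 81 97
f 101 97 74
f 105 97 101



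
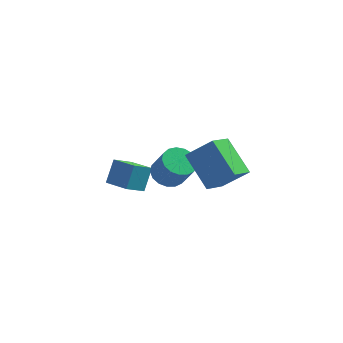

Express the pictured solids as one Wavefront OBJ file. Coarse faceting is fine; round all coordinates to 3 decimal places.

v 0.331 -2.097 1.33
v 1.063 -2.274 0.856
v 1.782 -2.78 2.157
v 1.049 -2.603 2.63
v 1.118 -1.871 0.982
v 1.837 -2.377 2.283
v 0.993 -1.52 1.188
v 1.712 -2.025 2.489
v 0.716 -1.301 1.426
v 1.435 -1.806 2.727
v 0.35 -1.264 1.642
v 1.069 -1.77 2.943
v -0.019 -1.418 1.787
v 0.699 -1.924 3.088
v -0.309 -1.728 1.826
v 0.41 -2.234 3.127
v -0.452 -2.123 1.752
v 0.267 -2.628 3.053
v -0.416 -2.511 1.581
v 0.303 -3.017 2.882
v -0.209 -2.805 1.353
v 0.51 -3.31 2.654
v 0.122 -2.936 1.119
v 0.841 -3.442 2.42
v 0.501 -2.876 0.933
v 1.219 -3.381 2.234
v 0.84 -2.637 0.838
v 1.559 -3.142 2.139
v -2.173 -0.588 -1.264
v -1.986 0.161 -0.037
v -3.446 0.176 -1.537
v -3.259 0.925 -0.309
v -1.521 0.275 -1.891
v -1.334 1.024 -0.663
v -2.794 1.039 -2.163
v -2.607 1.788 -0.936
v 3.241 -3.238 1.701
v 2.812 -4.472 2.258
v 1.938 -2.163 3.079
v 1.509 -3.397 3.636
v 4.511 -3.163 2.844
v 4.082 -4.397 3.401
v 3.208 -2.088 4.222
v 2.779 -3.322 4.779
f 2 1 5
f 2 5 3
f 3 5 6
f 3 6 4
f 5 1 7
f 5 7 6
f 6 7 8
f 6 8 4
f 7 1 9
f 7 9 8
f 8 9 10
f 8 10 4
f 9 1 11
f 9 11 10
f 10 11 12
f 10 12 4
f 11 1 13
f 11 13 12
f 12 13 14
f 12 14 4
f 13 1 15
f 13 15 14
f 14 15 16
f 14 16 4
f 15 1 17
f 15 17 16
f 16 17 18
f 16 18 4
f 17 1 19
f 17 19 18
f 18 19 20
f 18 20 4
f 19 1 21
f 19 21 20
f 20 21 22
f 20 22 4
f 21 1 23
f 21 23 22
f 22 23 24
f 22 24 4
f 23 1 25
f 23 25 24
f 24 25 26
f 24 26 4
f 25 1 27
f 25 27 26
f 26 27 28
f 26 28 4
f 27 1 2
f 27 2 28
f 28 2 3
f 28 3 4
f 30 32 29
f 33 30 29
f 29 32 31
f 31 33 29
f 30 36 32
f 34 30 33
f 34 36 30
f 32 36 31
f 35 33 31
f 31 36 35
f 35 34 33
f 36 34 35
f 38 40 37
f 41 38 37
f 37 40 39
f 39 41 37
f 38 44 40
f 42 38 41
f 42 44 38
f 40 44 39
f 43 41 39
f 39 44 43
f 43 42 41
f 44 42 43



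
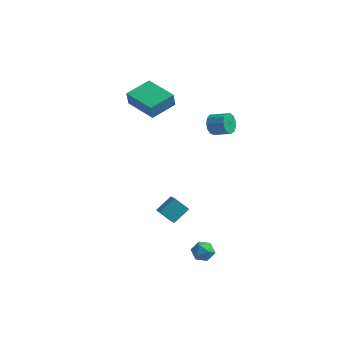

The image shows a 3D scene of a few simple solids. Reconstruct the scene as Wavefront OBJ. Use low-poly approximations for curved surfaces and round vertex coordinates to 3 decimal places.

v 0.814 -1.388 -4.191
v 1.334 -1.051 -3.956
v 1.206 -2.289 -3.764
v 1.726 -1.952 -3.529
v 1.122 -1.85 -3.275
v 0.88 -1.293 -3.539
v 1.66 -2.047 -4.181
v 1.418 -1.49 -4.445
v 1.856 -1.458 -3.95
v 1.524 -1.336 -3.39
v 1.016 -2.004 -4.33
v 0.684 -1.882 -3.77
v -4.718 2.415 2.959
v -4.737 2.234 3.82
v -4.073 3.802 3.265
v -4.092 3.621 4.126
v -2.988 1.639 2.834
v -3.007 1.458 3.695
v -2.343 3.026 3.14
v -2.362 2.845 4.001
v -0.581 3.837 1.567
v -0.369 3.515 1.03
v 0.572 3.522 1.397
v 0.361 3.843 1.933
v -0.342 3.878 0.953
v 0.599 3.885 1.319
v -0.39 4.228 1.07
v 0.551 4.234 1.437
v -0.499 4.453 1.345
v 0.442 4.46 1.712
v -0.633 4.483 1.691
v 0.308 4.489 2.057
v -0.751 4.307 1.997
v 0.19 4.314 2.363
v -0.815 3.982 2.166
v 0.126 3.989 2.533
v -0.804 3.611 2.145
v 0.137 3.618 2.512
v -0.723 3.312 1.941
v 0.219 3.318 2.307
v -0.596 3.179 1.617
v 0.345 3.185 1.984
v -0.464 3.255 1.278
v 0.477 3.261 1.645
v -1.475 -0.824 -2.337
v -1.02 0.004 -1.717
v -2 -0.141 -2.863
v -1.546 0.687 -2.243
v -0.714 -0.747 -2.997
v -0.26 0.081 -2.377
v -1.24 -0.064 -3.523
v -0.785 0.764 -2.903
f 1 12 6
f 1 6 2
f 1 2 8
f 1 8 11
f 1 11 12
f 2 6 10
f 6 12 5
f 12 11 3
f 11 8 7
f 8 2 9
f 4 10 5
f 4 5 3
f 4 3 7
f 4 7 9
f 4 9 10
f 5 10 6
f 3 5 12
f 7 3 11
f 9 7 8
f 10 9 2
f 14 16 13
f 17 14 13
f 13 16 15
f 15 17 13
f 14 20 16
f 18 14 17
f 18 20 14
f 16 20 15
f 19 17 15
f 15 20 19
f 19 18 17
f 20 18 19
f 22 21 25
f 22 25 23
f 23 25 26
f 23 26 24
f 25 21 27
f 25 27 26
f 26 27 28
f 26 28 24
f 27 21 29
f 27 29 28
f 28 29 30
f 28 30 24
f 29 21 31
f 29 31 30
f 30 31 32
f 30 32 24
f 31 21 33
f 31 33 32
f 32 33 34
f 32 34 24
f 33 21 35
f 33 35 34
f 34 35 36
f 34 36 24
f 35 21 37
f 35 37 36
f 36 37 38
f 36 38 24
f 37 21 39
f 37 39 38
f 38 39 40
f 38 40 24
f 39 21 41
f 39 41 40
f 40 41 42
f 40 42 24
f 41 21 43
f 41 43 42
f 42 43 44
f 42 44 24
f 43 21 22
f 43 22 44
f 44 22 23
f 44 23 24
f 46 48 45
f 49 46 45
f 45 48 47
f 47 49 45
f 46 52 48
f 50 46 49
f 50 52 46
f 48 52 47
f 51 49 47
f 47 52 51
f 51 50 49
f 52 50 51



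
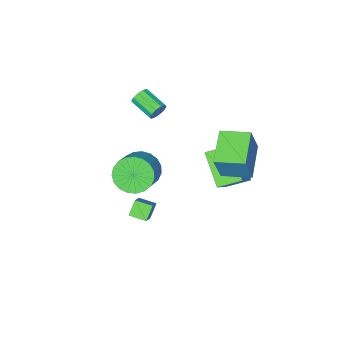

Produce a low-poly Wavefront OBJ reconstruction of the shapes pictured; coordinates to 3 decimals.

v -2.744 1.088 -4.599
v -3.245 -0.465 -3.325
v -3.723 1.807 -4.107
v -4.223 0.253 -2.833
v -1.537 1.807 -3.247
v -2.037 0.253 -1.973
v -2.515 2.525 -2.755
v -3.016 0.972 -1.481
v -0.095 -2.352 -4.203
v 0.627 -3.126 -4.357
v 1.758 -2.262 -3.39
v 1.035 -1.488 -3.237
v 0.71 -2.853 -4.698
v 1.841 -1.989 -3.732
v 0.654 -2.493 -4.954
v 1.785 -1.63 -3.987
v 0.468 -2.109 -5.08
v 1.599 -1.245 -4.113
v 0.185 -1.767 -5.054
v 1.316 -0.903 -4.088
v -0.147 -1.526 -4.881
v 0.984 -0.662 -3.915
v -0.469 -1.427 -4.591
v 0.661 -0.564 -3.625
v -0.728 -1.489 -4.234
v 0.403 -0.626 -3.268
v -0.876 -1.7 -3.872
v 0.254 -0.836 -2.905
v -0.89 -2.023 -3.567
v 0.241 -1.16 -2.6
v -0.767 -2.404 -3.372
v 0.364 -1.54 -2.405
v -0.527 -2.775 -3.32
v 0.604 -1.911 -2.354
v -0.213 -3.073 -3.422
v 0.918 -2.21 -2.455
v 0.122 -3.246 -3.658
v 1.253 -2.383 -2.692
v 0.419 -3.265 -3.989
v 1.55 -2.402 -3.022
v 2.612 1.845 -2.911
v 2.057 1.624 -2.279
v 3.38 2.536 -1.996
v 2.824 2.315 -1.364
v 3.076 1.125 -2.756
v 2.52 0.904 -2.124
v 3.843 1.816 -1.841
v 3.288 1.595 -1.209
v -2.397 1.453 -0.629
v -1.73 1.681 1.082
v -3.334 2.645 -0.422
v -2.667 2.873 1.289
v -1.053 2.627 -1.309
v -0.386 2.855 0.402
v -1.99 3.819 -1.102
v -1.323 4.047 0.609
v -0.913 -1.95 0.304
v -0.662 -1.782 0.751
v -0.535 -3.061 1.163
v -0.787 -3.23 0.716
v -0.989 -1.793 0.816
v -0.862 -3.073 1.227
v -1.287 -1.865 0.685
v -1.161 -3.145 1.096
v -1.443 -1.969 0.408
v -1.316 -3.249 0.82
v -1.396 -2.066 0.092
v -1.27 -3.346 0.504
v -1.165 -2.119 -0.143
v -1.038 -3.398 0.269
v -0.838 -2.107 -0.207
v -0.711 -3.387 0.204
v -0.539 -2.035 -0.076
v -0.413 -3.315 0.335
v -0.384 -1.931 0.2
v -0.257 -3.211 0.612
v -0.43 -1.834 0.516
v -0.304 -3.114 0.928
f 2 4 1
f 5 2 1
f 1 4 3
f 3 5 1
f 2 8 4
f 6 2 5
f 6 8 2
f 4 8 3
f 7 5 3
f 3 8 7
f 7 6 5
f 8 6 7
f 10 9 13
f 10 13 11
f 11 13 14
f 11 14 12
f 13 9 15
f 13 15 14
f 14 15 16
f 14 16 12
f 15 9 17
f 15 17 16
f 16 17 18
f 16 18 12
f 17 9 19
f 17 19 18
f 18 19 20
f 18 20 12
f 19 9 21
f 19 21 20
f 20 21 22
f 20 22 12
f 21 9 23
f 21 23 22
f 22 23 24
f 22 24 12
f 23 9 25
f 23 25 24
f 24 25 26
f 24 26 12
f 25 9 27
f 25 27 26
f 26 27 28
f 26 28 12
f 27 9 29
f 27 29 28
f 28 29 30
f 28 30 12
f 29 9 31
f 29 31 30
f 30 31 32
f 30 32 12
f 31 9 33
f 31 33 32
f 32 33 34
f 32 34 12
f 33 9 35
f 33 35 34
f 34 35 36
f 34 36 12
f 35 9 37
f 35 37 36
f 36 37 38
f 36 38 12
f 37 9 39
f 37 39 38
f 38 39 40
f 38 40 12
f 39 9 10
f 39 10 40
f 40 10 11
f 40 11 12
f 42 44 41
f 45 42 41
f 41 44 43
f 43 45 41
f 42 48 44
f 46 42 45
f 46 48 42
f 44 48 43
f 47 45 43
f 43 48 47
f 47 46 45
f 48 46 47
f 50 52 49
f 53 50 49
f 49 52 51
f 51 53 49
f 50 56 52
f 54 50 53
f 54 56 50
f 52 56 51
f 55 53 51
f 51 56 55
f 55 54 53
f 56 54 55
f 58 57 61
f 58 61 59
f 59 61 62
f 59 62 60
f 61 57 63
f 61 63 62
f 62 63 64
f 62 64 60
f 63 57 65
f 63 65 64
f 64 65 66
f 64 66 60
f 65 57 67
f 65 67 66
f 66 67 68
f 66 68 60
f 67 57 69
f 67 69 68
f 68 69 70
f 68 70 60
f 69 57 71
f 69 71 70
f 70 71 72
f 70 72 60
f 71 57 73
f 71 73 72
f 72 73 74
f 72 74 60
f 73 57 75
f 73 75 74
f 74 75 76
f 74 76 60
f 75 57 77
f 75 77 76
f 76 77 78
f 76 78 60
f 77 57 58
f 77 58 78
f 78 58 59
f 78 59 60



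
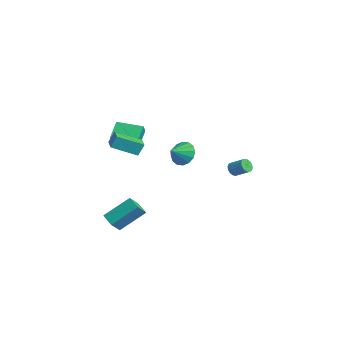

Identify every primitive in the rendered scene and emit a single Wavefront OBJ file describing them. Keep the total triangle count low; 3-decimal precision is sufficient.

v 2.287 -4.367 -3.279
v 2.671 -4.977 -2.571
v 2.436 -2.847 -2.052
v 2.82 -3.456 -1.343
v 3.2 -4.184 -3.617
v 3.584 -4.793 -2.908
v 3.349 -2.663 -2.389
v 3.733 -3.273 -1.681
v 0.441 3.697 -1.16
v 0.802 3.348 -1.249
v 1.501 3.935 -0.709
v 1.139 4.283 -0.62
v 0.818 3.516 -1.452
v 1.516 4.103 -0.912
v 0.733 3.733 -1.577
v 1.431 4.319 -1.037
v 0.569 3.939 -1.59
v 1.268 4.526 -1.05
v 0.371 4.081 -1.488
v 1.07 4.668 -0.948
v 0.192 4.12 -1.298
v 0.89 4.707 -0.758
v 0.079 4.045 -1.071
v 0.778 4.632 -0.531
v 0.064 3.877 -0.868
v 0.762 4.464 -0.328
v 0.149 3.661 -0.743
v 0.847 4.247 -0.203
v 0.312 3.454 -0.73
v 1.011 4.041 -0.19
v 0.51 3.312 -0.832
v 1.209 3.899 -0.292
v 0.69 3.273 -1.022
v 1.388 3.86 -0.482
v 1.477 -4.263 2.666
v 1.505 -3.893 3.442
v 1.806 -2.762 1.938
v 1.834 -2.392 2.714
v 2.546 -4.468 2.726
v 2.574 -4.098 3.502
v 2.875 -2.967 1.998
v 2.903 -2.597 2.774
v 1.536 0.169 1.121
v 2.306 0.275 0.687
v 1.964 -0.729 1.659
v 2.35 0.526 1.07
v 2.176 0.681 1.468
v 1.831 0.699 1.772
v 1.407 0.575 1.902
v 1.017 0.342 1.823
v 0.767 0.063 1.556
v 0.723 -0.189 1.172
v 0.897 -0.344 0.774
v 1.242 -0.362 0.47
v 1.666 -0.238 0.34
v 2.055 -0.005 0.419
v -0.583 -3.436 1.706
v -1.317 -2.824 2.558
v 0.33 -2.087 1.524
v -0.403 -1.475 2.376
v -0.097 -3.685 2.304
v -0.83 -3.073 3.156
v 0.817 -2.336 2.122
v 0.083 -1.724 2.974
f 2 4 1
f 5 2 1
f 1 4 3
f 3 5 1
f 2 8 4
f 6 2 5
f 6 8 2
f 4 8 3
f 7 5 3
f 3 8 7
f 7 6 5
f 8 6 7
f 10 9 13
f 10 13 11
f 11 13 14
f 11 14 12
f 13 9 15
f 13 15 14
f 14 15 16
f 14 16 12
f 15 9 17
f 15 17 16
f 16 17 18
f 16 18 12
f 17 9 19
f 17 19 18
f 18 19 20
f 18 20 12
f 19 9 21
f 19 21 20
f 20 21 22
f 20 22 12
f 21 9 23
f 21 23 22
f 22 23 24
f 22 24 12
f 23 9 25
f 23 25 24
f 24 25 26
f 24 26 12
f 25 9 27
f 25 27 26
f 26 27 28
f 26 28 12
f 27 9 29
f 27 29 28
f 28 29 30
f 28 30 12
f 29 9 31
f 29 31 30
f 30 31 32
f 30 32 12
f 31 9 33
f 31 33 32
f 32 33 34
f 32 34 12
f 33 9 10
f 33 10 34
f 34 10 11
f 34 11 12
f 36 38 35
f 39 36 35
f 35 38 37
f 37 39 35
f 36 42 38
f 40 36 39
f 40 42 36
f 38 42 37
f 41 39 37
f 37 42 41
f 41 40 39
f 42 40 41
f 44 43 46
f 44 46 45
f 46 43 47
f 46 47 45
f 47 43 48
f 47 48 45
f 48 43 49
f 48 49 45
f 49 43 50
f 49 50 45
f 50 43 51
f 50 51 45
f 51 43 52
f 51 52 45
f 52 43 53
f 52 53 45
f 53 43 54
f 53 54 45
f 54 43 55
f 54 55 45
f 55 43 56
f 55 56 45
f 56 43 44
f 56 44 45
f 58 60 57
f 61 58 57
f 57 60 59
f 59 61 57
f 58 64 60
f 62 58 61
f 62 64 58
f 60 64 59
f 63 61 59
f 59 64 63
f 63 62 61
f 64 62 63



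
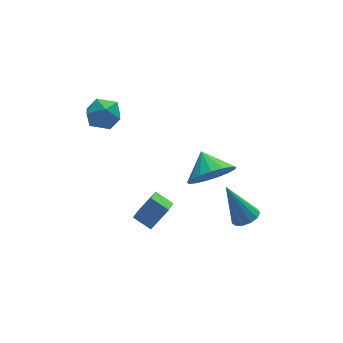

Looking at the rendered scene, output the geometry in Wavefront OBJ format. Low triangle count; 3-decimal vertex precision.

v -1.71 2.195 2.018
v -1.36 1.598 1.664
v -2.7 1.462 2.276
v -2.35 0.865 1.922
v -2.07 1.136 2.595
v -1.458 1.589 2.436
v -2.602 1.471 1.504
v -1.99 1.924 1.345
v -1.911 1.15 1.346
v -1.582 0.943 2.02
v -2.478 2.117 1.92
v -2.149 1.91 2.594
v -1.674 -2.489 -1.418
v -0.951 -2.41 -0.592
v -2.158 -1.942 -1.046
v -1.436 -1.862 -0.221
v -1.224 -1.778 -1.879
v -0.502 -1.698 -1.054
v -1.709 -1.23 -1.508
v -0.986 -1.151 -0.682
v 1.907 0.485 -2.271
v 2.852 0.334 -1.947
v 1.853 1.475 -1.649
v 2.908 0.592 -2.352
v 2.735 0.825 -2.739
v 2.372 0.98 -3.018
v 1.903 1.022 -3.126
v 1.435 0.94 -3.038
v 1.075 0.755 -2.774
v 0.905 0.507 -2.395
v 0.966 0.255 -1.987
v 1.242 0.055 -1.644
v 1.67 -0.046 -1.445
v 2.153 -0.026 -1.435
v 2.58 0.112 -1.616
v 2.545 -1.392 -3.373
v 3.041 -1.58 -3.114
v 1.955 -0.788 -1.807
v 3.099 -1.267 -3.212
v 2.982 -0.995 -3.362
v 2.726 -0.848 -3.515
v 2.412 -0.874 -3.623
v 2.141 -1.065 -3.652
v 1.999 -1.359 -3.592
v 2.03 -1.664 -3.463
v 2.224 -1.882 -3.306
v 2.521 -1.945 -3.169
v 2.826 -1.832 -3.098
f 1 12 6
f 1 6 2
f 1 2 8
f 1 8 11
f 1 11 12
f 2 6 10
f 6 12 5
f 12 11 3
f 11 8 7
f 8 2 9
f 4 10 5
f 4 5 3
f 4 3 7
f 4 7 9
f 4 9 10
f 5 10 6
f 3 5 12
f 7 3 11
f 9 7 8
f 10 9 2
f 14 16 13
f 17 14 13
f 13 16 15
f 15 17 13
f 14 20 16
f 18 14 17
f 18 20 14
f 16 20 15
f 19 17 15
f 15 20 19
f 19 18 17
f 20 18 19
f 22 21 24
f 22 24 23
f 24 21 25
f 24 25 23
f 25 21 26
f 25 26 23
f 26 21 27
f 26 27 23
f 27 21 28
f 27 28 23
f 28 21 29
f 28 29 23
f 29 21 30
f 29 30 23
f 30 21 31
f 30 31 23
f 31 21 32
f 31 32 23
f 32 21 33
f 32 33 23
f 33 21 34
f 33 34 23
f 34 21 35
f 34 35 23
f 35 21 22
f 35 22 23
f 37 36 39
f 37 39 38
f 39 36 40
f 39 40 38
f 40 36 41
f 40 41 38
f 41 36 42
f 41 42 38
f 42 36 43
f 42 43 38
f 43 36 44
f 43 44 38
f 44 36 45
f 44 45 38
f 45 36 46
f 45 46 38
f 46 36 47
f 46 47 38
f 47 36 48
f 47 48 38
f 48 36 37
f 48 37 38



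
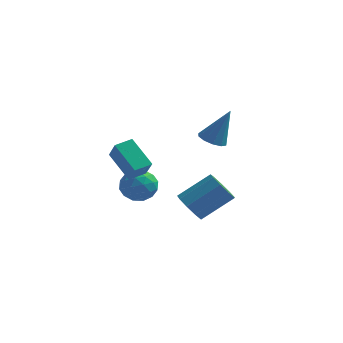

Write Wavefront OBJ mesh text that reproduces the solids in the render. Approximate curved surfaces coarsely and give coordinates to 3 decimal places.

v 1.035 -4.978 1.334
v -0.201 -4.167 2.463
v 0.529 -4.339 0.321
v -0.707 -3.528 1.45
v 1.667 -4.232 1.49
v 0.431 -3.421 2.619
v 1.161 -3.593 0.477
v -0.075 -2.782 1.606
v -0.615 0.793 -2.307
v 0.223 0.497 -2.889
v -0.783 -0.817 -1.731
v 0.055 -1.113 -2.313
v 0.189 -0.477 -1.474
v 0.293 0.519 -1.829
v -0.853 -0.839 -2.791
v -0.749 0.157 -3.146
v 0.076 -0.511 -3.188
v 0.72 -0.287 -2.374
v -1.28 -0.033 -2.246
v -0.636 0.191 -1.432
v -0.181 0.787 -2.648
v -0.379 -1.107 -1.972
v -0.3 -0.733 -1.478
v 0.193 -0.906 -1.82
v -0.14 0.799 -2.026
v 0.352 0.625 -2.368
v 0.333 0.053 -1.536
v -0.912 -0.945 -2.252
v -0.42 -1.119 -2.594
v -0.753 0.586 -2.8
v -0.26 0.413 -3.142
v -0.893 -0.373 -3.084
v 0.225 0.02 -3.166
v 0.126 -0.926 -2.828
v -0.408 -0.765 -3.108
v -0.347 -0.18 -3.318
v 0.603 0.152 -2.688
v 0.505 -0.795 -2.349
v 0.584 -0.421 -1.856
v 0.645 0.164 -2.065
v 0.517 -0.441 -2.864
v -1.065 0.475 -2.271
v -1.163 -0.472 -1.932
v -1.205 -0.484 -2.555
v -1.144 0.101 -2.764
v -0.686 0.606 -1.792
v -0.785 -0.34 -1.454
v -0.213 -0.14 -1.302
v -0.152 0.445 -1.512
v -1.077 0.121 -1.756
v 2.884 -1.968 -2.508
v 3.391 -2.784 -2.476
v 4.822 -1.847 -1.241
v 4.316 -1.032 -1.272
v 3.588 -2.416 -2.983
v 5.019 -1.479 -1.748
v 3.456 -1.839 -3.268
v 4.887 -0.902 -2.033
v 3.057 -1.323 -3.197
v 4.488 -0.386 -1.962
v 2.577 -1.109 -2.803
v 4.008 -0.172 -1.568
v 2.241 -1.297 -2.271
v 3.672 -0.36 -1.036
v 2.206 -1.799 -1.85
v 3.637 -0.862 -0.615
v 2.489 -2.381 -1.736
v 3.92 -1.444 -0.501
v 2.956 -2.77 -1.983
v 4.388 -1.833 -0.748
v 2.818 2.524 0.127
v 3.566 2.461 -0.179
v 3.662 2.896 2.113
v 3.426 2.941 -0.209
v 3.053 3.261 -0.111
v 2.591 3.3 0.077
v 2.216 3.042 0.285
v 2.071 2.586 0.433
v 2.211 2.106 0.463
v 2.583 1.786 0.365
v 3.045 1.748 0.176
v 3.421 2.006 -0.032
f 2 4 1
f 5 2 1
f 1 4 3
f 3 5 1
f 2 8 4
f 6 2 5
f 6 8 2
f 4 8 3
f 7 5 3
f 3 8 7
f 7 6 5
f 8 6 7
f 9 46 25
f 46 20 49
f 25 49 14
f 46 49 25
f 9 25 21
f 25 14 26
f 21 26 10
f 25 26 21
f 9 21 30
f 21 10 31
f 30 31 16
f 21 31 30
f 9 30 42
f 30 16 45
f 42 45 19
f 30 45 42
f 9 42 46
f 42 19 50
f 46 50 20
f 42 50 46
f 10 26 37
f 26 14 40
f 37 40 18
f 26 40 37
f 14 49 27
f 49 20 48
f 27 48 13
f 49 48 27
f 20 50 47
f 50 19 43
f 47 43 11
f 50 43 47
f 19 45 44
f 45 16 32
f 44 32 15
f 45 32 44
f 16 31 36
f 31 10 33
f 36 33 17
f 31 33 36
f 12 38 24
f 38 18 39
f 24 39 13
f 38 39 24
f 12 24 22
f 24 13 23
f 22 23 11
f 24 23 22
f 12 22 29
f 22 11 28
f 29 28 15
f 22 28 29
f 12 29 34
f 29 15 35
f 34 35 17
f 29 35 34
f 12 34 38
f 34 17 41
f 38 41 18
f 34 41 38
f 13 39 27
f 39 18 40
f 27 40 14
f 39 40 27
f 11 23 47
f 23 13 48
f 47 48 20
f 23 48 47
f 15 28 44
f 28 11 43
f 44 43 19
f 28 43 44
f 17 35 36
f 35 15 32
f 36 32 16
f 35 32 36
f 18 41 37
f 41 17 33
f 37 33 10
f 41 33 37
f 52 51 55
f 52 55 53
f 53 55 56
f 53 56 54
f 55 51 57
f 55 57 56
f 56 57 58
f 56 58 54
f 57 51 59
f 57 59 58
f 58 59 60
f 58 60 54
f 59 51 61
f 59 61 60
f 60 61 62
f 60 62 54
f 61 51 63
f 61 63 62
f 62 63 64
f 62 64 54
f 63 51 65
f 63 65 64
f 64 65 66
f 64 66 54
f 65 51 67
f 65 67 66
f 66 67 68
f 66 68 54
f 67 51 69
f 67 69 68
f 68 69 70
f 68 70 54
f 69 51 52
f 69 52 70
f 70 52 53
f 70 53 54
f 72 71 74
f 72 74 73
f 74 71 75
f 74 75 73
f 75 71 76
f 75 76 73
f 76 71 77
f 76 77 73
f 77 71 78
f 77 78 73
f 78 71 79
f 78 79 73
f 79 71 80
f 79 80 73
f 80 71 81
f 80 81 73
f 81 71 82
f 81 82 73
f 82 71 72
f 82 72 73



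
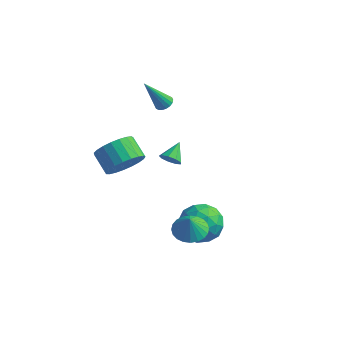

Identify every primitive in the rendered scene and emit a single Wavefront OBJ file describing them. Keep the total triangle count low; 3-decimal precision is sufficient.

v -1.99 2.438 -1.382
v -1.53 2.204 -0.987
v -1.99 3.522 -0.738
v -1.342 2.41 -1.333
v -1.458 2.629 -1.703
v -1.822 2.759 -1.922
v -2.265 2.739 -1.888
v -2.579 2.579 -1.618
v -2.618 2.352 -1.237
v -2.363 2.166 -0.924
v -1.933 2.108 -0.825
v 1.822 -0.708 -1.876
v 2.385 -1.007 -0.812
v 1.495 -2.653 -2.248
v 2.058 -2.952 -1.184
v 0.96 -2.375 -1.164
v 1.162 -1.173 -0.934
v 2.718 -2.487 -2.126
v 2.92 -1.285 -1.896
v 2.939 -2.106 -0.966
v 1.853 -2.037 -0.372
v 2.027 -1.623 -2.688
v 0.941 -1.554 -2.094
v 2.132 -0.687 -1.311
v 1.748 -2.973 -1.749
v 1.102 -2.635 -1.737
v 1.433 -2.81 -1.111
v 1.413 -0.784 -1.383
v 1.745 -0.96 -0.757
v 0.906 -1.764 -0.964
v 2.135 -2.7 -2.303
v 2.467 -2.876 -1.677
v 2.447 -0.85 -1.949
v 2.778 -1.025 -1.323
v 2.974 -1.896 -2.096
v 2.789 -1.508 -0.777
v 2.597 -2.652 -0.995
v 2.985 -2.378 -1.549
v 3.104 -1.672 -1.414
v 2.15 -1.468 -0.427
v 1.958 -2.611 -0.646
v 1.312 -2.272 -0.634
v 1.431 -1.565 -0.499
v 2.476 -2.114 -0.518
v 1.922 -1.049 -2.414
v 1.73 -2.192 -2.633
v 2.449 -2.095 -2.561
v 2.568 -1.388 -2.426
v 1.283 -1.008 -2.065
v 1.091 -2.152 -2.283
v 0.776 -1.988 -1.646
v 0.895 -1.282 -1.511
v 1.404 -1.546 -2.542
v -2.834 3.377 2.322
v -2.402 3.585 2.592
v -3.626 2.643 4.158
v -2.562 3.769 2.596
v -2.777 3.876 2.547
v -3.003 3.884 2.452
v -3.195 3.792 2.332
v -3.316 3.618 2.211
v -3.341 3.396 2.111
v -3.266 3.17 2.053
v -3.106 2.986 2.048
v -2.891 2.879 2.098
v -2.666 2.87 2.192
v -2.473 2.963 2.312
v -2.352 3.137 2.434
v -2.327 3.359 2.534
v -1.47 -3.395 3.043
v -0.727 -2.885 3.674
v -1.707 -2.316 4.369
v -2.45 -2.825 3.737
v -0.789 -2.582 3.337
v -1.77 -2.013 4.032
v -0.969 -2.42 2.949
v -1.95 -1.85 3.644
v -1.236 -2.426 2.578
v -2.217 -1.856 3.273
v -1.543 -2.599 2.287
v -2.524 -2.03 2.981
v -1.838 -2.91 2.126
v -2.818 -2.341 2.821
v -2.069 -3.305 2.124
v -3.049 -2.736 2.819
v -2.196 -3.716 2.281
v -3.176 -3.146 2.976
v -2.197 -4.071 2.57
v -3.178 -3.501 3.264
v -2.073 -4.309 2.94
v -3.054 -3.739 3.635
v -1.845 -4.389 3.328
v -2.825 -3.819 4.023
v -1.551 -4.297 3.667
v -2.532 -3.727 4.362
v -1.244 -4.049 3.897
v -2.225 -3.48 4.592
v -0.975 -3.688 3.98
v -1.956 -3.119 4.675
v -0.792 -3.277 3.901
v -1.773 -2.707 4.596
v 2.285 -3.745 -0.198
v 3.209 -3.655 -0.257
v 2.375 -3.995 0.838
v 3.11 -3.318 -0.167
v 2.886 -3.045 -0.082
v 2.571 -2.879 -0.014
v 2.212 -2.845 0.025
v 1.864 -2.948 0.03
v 1.58 -3.172 0.001
v 1.403 -3.484 -0.059
v 1.361 -3.835 -0.14
v 1.46 -4.172 -0.23
v 1.684 -4.445 -0.315
v 1.999 -4.611 -0.382
v 2.358 -4.645 -0.422
v 2.706 -4.542 -0.427
v 2.99 -4.318 -0.398
v 3.167 -4.006 -0.338
f 2 1 4
f 2 4 3
f 4 1 5
f 4 5 3
f 5 1 6
f 5 6 3
f 6 1 7
f 6 7 3
f 7 1 8
f 7 8 3
f 8 1 9
f 8 9 3
f 9 1 10
f 9 10 3
f 10 1 11
f 10 11 3
f 11 1 2
f 11 2 3
f 12 49 28
f 49 23 52
f 28 52 17
f 49 52 28
f 12 28 24
f 28 17 29
f 24 29 13
f 28 29 24
f 12 24 33
f 24 13 34
f 33 34 19
f 24 34 33
f 12 33 45
f 33 19 48
f 45 48 22
f 33 48 45
f 12 45 49
f 45 22 53
f 49 53 23
f 45 53 49
f 13 29 40
f 29 17 43
f 40 43 21
f 29 43 40
f 17 52 30
f 52 23 51
f 30 51 16
f 52 51 30
f 23 53 50
f 53 22 46
f 50 46 14
f 53 46 50
f 22 48 47
f 48 19 35
f 47 35 18
f 48 35 47
f 19 34 39
f 34 13 36
f 39 36 20
f 34 36 39
f 15 41 27
f 41 21 42
f 27 42 16
f 41 42 27
f 15 27 25
f 27 16 26
f 25 26 14
f 27 26 25
f 15 25 32
f 25 14 31
f 32 31 18
f 25 31 32
f 15 32 37
f 32 18 38
f 37 38 20
f 32 38 37
f 15 37 41
f 37 20 44
f 41 44 21
f 37 44 41
f 16 42 30
f 42 21 43
f 30 43 17
f 42 43 30
f 14 26 50
f 26 16 51
f 50 51 23
f 26 51 50
f 18 31 47
f 31 14 46
f 47 46 22
f 31 46 47
f 20 38 39
f 38 18 35
f 39 35 19
f 38 35 39
f 21 44 40
f 44 20 36
f 40 36 13
f 44 36 40
f 55 54 57
f 55 57 56
f 57 54 58
f 57 58 56
f 58 54 59
f 58 59 56
f 59 54 60
f 59 60 56
f 60 54 61
f 60 61 56
f 61 54 62
f 61 62 56
f 62 54 63
f 62 63 56
f 63 54 64
f 63 64 56
f 64 54 65
f 64 65 56
f 65 54 66
f 65 66 56
f 66 54 67
f 66 67 56
f 67 54 68
f 67 68 56
f 68 54 69
f 68 69 56
f 69 54 55
f 69 55 56
f 71 70 74
f 71 74 72
f 72 74 75
f 72 75 73
f 74 70 76
f 74 76 75
f 75 76 77
f 75 77 73
f 76 70 78
f 76 78 77
f 77 78 79
f 77 79 73
f 78 70 80
f 78 80 79
f 79 80 81
f 79 81 73
f 80 70 82
f 80 82 81
f 81 82 83
f 81 83 73
f 82 70 84
f 82 84 83
f 83 84 85
f 83 85 73
f 84 70 86
f 84 86 85
f 85 86 87
f 85 87 73
f 86 70 88
f 86 88 87
f 87 88 89
f 87 89 73
f 88 70 90
f 88 90 89
f 89 90 91
f 89 91 73
f 90 70 92
f 90 92 91
f 91 92 93
f 91 93 73
f 92 70 94
f 92 94 93
f 93 94 95
f 93 95 73
f 94 70 96
f 94 96 95
f 95 96 97
f 95 97 73
f 96 70 98
f 96 98 97
f 97 98 99
f 97 99 73
f 98 70 100
f 98 100 99
f 99 100 101
f 99 101 73
f 100 70 71
f 100 71 101
f 101 71 72
f 101 72 73
f 103 102 105
f 103 105 104
f 105 102 106
f 105 106 104
f 106 102 107
f 106 107 104
f 107 102 108
f 107 108 104
f 108 102 109
f 108 109 104
f 109 102 110
f 109 110 104
f 110 102 111
f 110 111 104
f 111 102 112
f 111 112 104
f 112 102 113
f 112 113 104
f 113 102 114
f 113 114 104
f 114 102 115
f 114 115 104
f 115 102 116
f 115 116 104
f 116 102 117
f 116 117 104
f 117 102 118
f 117 118 104
f 118 102 119
f 118 119 104
f 119 102 103
f 119 103 104



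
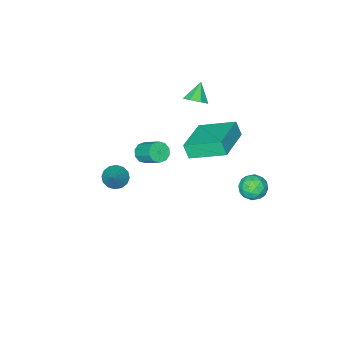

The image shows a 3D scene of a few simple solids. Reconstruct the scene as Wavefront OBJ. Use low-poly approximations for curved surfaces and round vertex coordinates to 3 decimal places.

v -2.335 -1.739 3.13
v -1.897 -1.6 3.574
v -2.985 -2.121 3.89
v -2.207 -1.23 3.495
v -2.593 -1.158 3.201
v -2.828 -1.427 2.866
v -2.774 -1.879 2.685
v -2.463 -2.249 2.765
v -2.078 -2.321 3.058
v -1.843 -2.052 3.394
v 3.586 -0.191 2.364
v 4.104 -0.436 2.127
v 4.334 0.471 3.316
v 4.063 -0.161 1.968
v 3.894 0.107 1.915
v 3.642 0.295 1.982
v 3.375 0.352 2.152
v 3.165 0.264 2.378
v 3.068 0.054 2.6
v 3.11 -0.221 2.759
v 3.279 -0.489 2.812
v 3.53 -0.677 2.745
v 3.797 -0.734 2.576
v 4.007 -0.646 2.35
v -1.82 2.525 0.24
v -1.625 2.194 -0.375
v -2.935 2.546 -0.125
v -2.74 2.215 -0.74
v -2.717 1.854 -0.111
v -2.028 1.841 0.115
v -2.532 2.899 -0.615
v -1.843 2.886 -0.389
v -2.065 2.425 -0.903
v -2.179 1.779 -0.592
v -2.381 2.961 0.092
v -2.495 2.315 0.403
v -1.624 2.358 -0.035
v -2.936 2.382 -0.465
v -2.922 2.171 -0.095
v -2.807 1.976 -0.457
v -1.861 2.15 0.253
v -1.747 1.956 -0.109
v -2.389 1.756 0.046
v -2.813 2.784 -0.391
v -2.699 2.59 -0.753
v -1.753 2.764 -0.043
v -1.638 2.569 -0.405
v -2.171 2.984 -0.546
v -1.768 2.298 -0.707
v -2.424 2.311 -0.922
v -2.302 2.713 -0.848
v -1.897 2.705 -0.716
v -1.835 1.919 -0.524
v -2.491 1.932 -0.739
v -2.478 1.72 -0.369
v -2.072 1.712 -0.237
v -2.094 2.055 -0.835
v -2.069 2.808 0.239
v -2.725 2.821 0.024
v -2.488 3.028 -0.263
v -2.082 3.02 -0.131
v -2.136 2.429 0.422
v -2.792 2.442 0.207
v -2.663 2.035 0.216
v -2.258 2.027 0.348
v -2.466 2.685 0.335
v -2.178 -0.928 1.031
v -2.134 -1.269 1.764
v -3.157 0.536 1.772
v -3.113 0.194 2.505
v -0.387 0.086 1.395
v -0.343 -0.256 2.128
v -1.366 1.549 2.136
v -1.322 1.208 2.869
v 1.81 -0.331 2.904
v 2.038 -0.026 2.521
v 2.018 0.957 3.294
v 1.79 0.651 3.676
v 1.707 -0.005 2.486
v 1.686 0.978 3.259
v 1.415 -0.109 2.61
v 1.395 0.874 3.383
v 1.274 -0.298 2.847
v 1.254 0.685 3.619
v 1.338 -0.499 3.105
v 1.318 0.483 3.878
v 1.582 -0.637 3.286
v 1.562 0.346 4.059
v 1.914 -0.658 3.321
v 1.893 0.325 4.094
v 2.205 -0.554 3.197
v 2.185 0.429 3.97
v 2.346 -0.365 2.961
v 2.326 0.618 3.733
v 2.282 -0.163 2.702
v 2.262 0.819 3.475
f 2 1 4
f 2 4 3
f 4 1 5
f 4 5 3
f 5 1 6
f 5 6 3
f 6 1 7
f 6 7 3
f 7 1 8
f 7 8 3
f 8 1 9
f 8 9 3
f 9 1 10
f 9 10 3
f 10 1 2
f 10 2 3
f 12 11 14
f 12 14 13
f 14 11 15
f 14 15 13
f 15 11 16
f 15 16 13
f 16 11 17
f 16 17 13
f 17 11 18
f 17 18 13
f 18 11 19
f 18 19 13
f 19 11 20
f 19 20 13
f 20 11 21
f 20 21 13
f 21 11 22
f 21 22 13
f 22 11 23
f 22 23 13
f 23 11 24
f 23 24 13
f 24 11 12
f 24 12 13
f 25 62 41
f 62 36 65
f 41 65 30
f 62 65 41
f 25 41 37
f 41 30 42
f 37 42 26
f 41 42 37
f 25 37 46
f 37 26 47
f 46 47 32
f 37 47 46
f 25 46 58
f 46 32 61
f 58 61 35
f 46 61 58
f 25 58 62
f 58 35 66
f 62 66 36
f 58 66 62
f 26 42 53
f 42 30 56
f 53 56 34
f 42 56 53
f 30 65 43
f 65 36 64
f 43 64 29
f 65 64 43
f 36 66 63
f 66 35 59
f 63 59 27
f 66 59 63
f 35 61 60
f 61 32 48
f 60 48 31
f 61 48 60
f 32 47 52
f 47 26 49
f 52 49 33
f 47 49 52
f 28 54 40
f 54 34 55
f 40 55 29
f 54 55 40
f 28 40 38
f 40 29 39
f 38 39 27
f 40 39 38
f 28 38 45
f 38 27 44
f 45 44 31
f 38 44 45
f 28 45 50
f 45 31 51
f 50 51 33
f 45 51 50
f 28 50 54
f 50 33 57
f 54 57 34
f 50 57 54
f 29 55 43
f 55 34 56
f 43 56 30
f 55 56 43
f 27 39 63
f 39 29 64
f 63 64 36
f 39 64 63
f 31 44 60
f 44 27 59
f 60 59 35
f 44 59 60
f 33 51 52
f 51 31 48
f 52 48 32
f 51 48 52
f 34 57 53
f 57 33 49
f 53 49 26
f 57 49 53
f 68 70 67
f 71 68 67
f 67 70 69
f 69 71 67
f 68 74 70
f 72 68 71
f 72 74 68
f 70 74 69
f 73 71 69
f 69 74 73
f 73 72 71
f 74 72 73
f 76 75 79
f 76 79 77
f 77 79 80
f 77 80 78
f 79 75 81
f 79 81 80
f 80 81 82
f 80 82 78
f 81 75 83
f 81 83 82
f 82 83 84
f 82 84 78
f 83 75 85
f 83 85 84
f 84 85 86
f 84 86 78
f 85 75 87
f 85 87 86
f 86 87 88
f 86 88 78
f 87 75 89
f 87 89 88
f 88 89 90
f 88 90 78
f 89 75 91
f 89 91 90
f 90 91 92
f 90 92 78
f 91 75 93
f 91 93 92
f 92 93 94
f 92 94 78
f 93 75 95
f 93 95 94
f 94 95 96
f 94 96 78
f 95 75 76
f 95 76 96
f 96 76 77
f 96 77 78



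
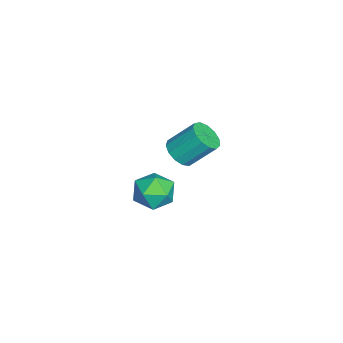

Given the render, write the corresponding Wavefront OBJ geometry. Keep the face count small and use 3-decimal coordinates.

v 1.926 2.283 1.198
v 2.485 2.783 0.738
v 2.432 4.038 2.042
v 1.874 3.537 2.502
v 2.029 2.914 0.594
v 1.976 4.169 1.898
v 1.54 2.844 0.642
v 1.488 4.099 1.945
v 1.174 2.596 0.866
v 1.122 3.851 2.169
v 1.047 2.248 1.196
v 0.995 3.503 2.499
v 1.199 1.912 1.527
v 1.147 3.166 2.83
v 1.582 1.692 1.753
v 1.529 2.947 3.056
v 2.074 1.661 1.803
v 2.022 2.916 3.106
v 2.519 1.826 1.661
v 2.467 3.081 2.965
v 2.776 2.137 1.373
v 2.724 3.392 2.676
v 2.763 2.494 1.029
v 2.711 3.749 2.332
v -0.102 1.775 -4.352
v 0.708 0.906 -4.303
v -1.248 0.774 -3.177
v -0.438 -0.095 -3.128
v -0.215 0.954 -2.617
v 0.493 1.573 -3.343
v -1.033 0.107 -4.137
v -0.325 0.726 -4.863
v 0.132 -0.125 -4.17
v 0.637 0.399 -3.231
v -1.177 1.281 -4.249
v -0.672 1.805 -3.31
f 2 1 5
f 2 5 3
f 3 5 6
f 3 6 4
f 5 1 7
f 5 7 6
f 6 7 8
f 6 8 4
f 7 1 9
f 7 9 8
f 8 9 10
f 8 10 4
f 9 1 11
f 9 11 10
f 10 11 12
f 10 12 4
f 11 1 13
f 11 13 12
f 12 13 14
f 12 14 4
f 13 1 15
f 13 15 14
f 14 15 16
f 14 16 4
f 15 1 17
f 15 17 16
f 16 17 18
f 16 18 4
f 17 1 19
f 17 19 18
f 18 19 20
f 18 20 4
f 19 1 21
f 19 21 20
f 20 21 22
f 20 22 4
f 21 1 23
f 21 23 22
f 22 23 24
f 22 24 4
f 23 1 2
f 23 2 24
f 24 2 3
f 24 3 4
f 25 36 30
f 25 30 26
f 25 26 32
f 25 32 35
f 25 35 36
f 26 30 34
f 30 36 29
f 36 35 27
f 35 32 31
f 32 26 33
f 28 34 29
f 28 29 27
f 28 27 31
f 28 31 33
f 28 33 34
f 29 34 30
f 27 29 36
f 31 27 35
f 33 31 32
f 34 33 26

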